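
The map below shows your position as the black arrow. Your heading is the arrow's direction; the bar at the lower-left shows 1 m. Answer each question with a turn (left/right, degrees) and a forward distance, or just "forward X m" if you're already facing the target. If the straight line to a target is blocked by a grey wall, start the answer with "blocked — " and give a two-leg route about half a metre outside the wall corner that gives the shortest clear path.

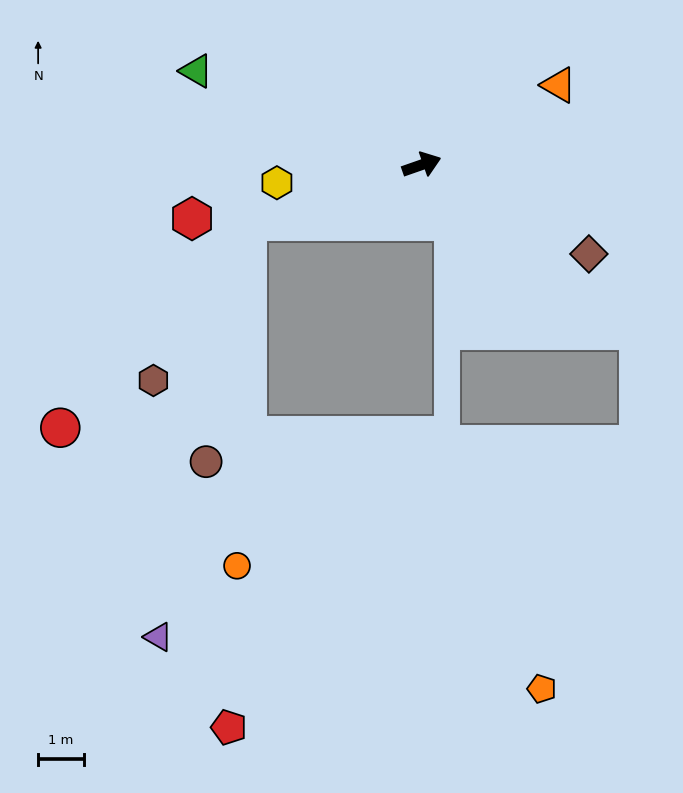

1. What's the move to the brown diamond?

turn right 47°, forward 4.1 m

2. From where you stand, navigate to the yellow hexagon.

turn left 168°, forward 3.2 m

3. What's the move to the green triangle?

turn left 138°, forward 5.3 m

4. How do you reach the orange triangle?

turn left 11°, forward 3.4 m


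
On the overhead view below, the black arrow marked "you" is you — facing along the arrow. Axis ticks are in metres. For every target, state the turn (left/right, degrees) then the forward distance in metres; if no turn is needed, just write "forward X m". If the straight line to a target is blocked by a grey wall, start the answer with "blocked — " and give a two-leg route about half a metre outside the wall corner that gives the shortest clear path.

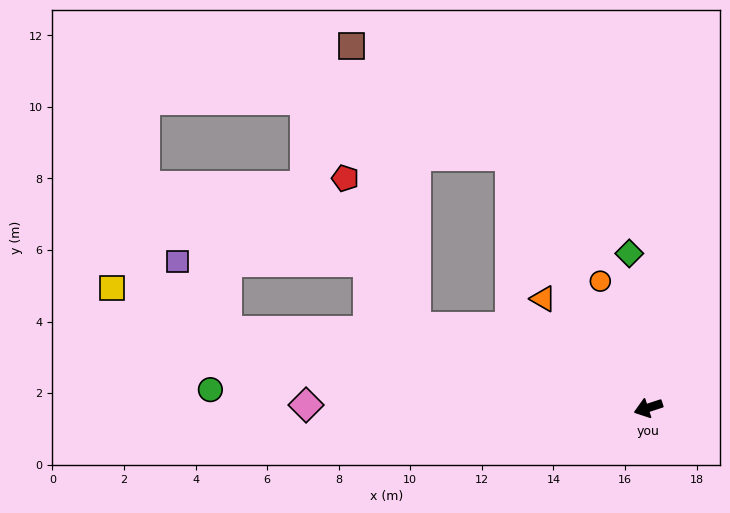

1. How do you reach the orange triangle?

turn right 64°, forward 4.2 m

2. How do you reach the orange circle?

turn right 87°, forward 3.8 m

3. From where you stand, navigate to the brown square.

blocked — turn right 79°, forward 8.0 m, then turn left 26°, forward 5.4 m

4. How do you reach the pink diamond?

turn right 19°, forward 9.6 m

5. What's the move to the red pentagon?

blocked — turn right 37°, forward 6.9 m, then turn right 46°, forward 4.6 m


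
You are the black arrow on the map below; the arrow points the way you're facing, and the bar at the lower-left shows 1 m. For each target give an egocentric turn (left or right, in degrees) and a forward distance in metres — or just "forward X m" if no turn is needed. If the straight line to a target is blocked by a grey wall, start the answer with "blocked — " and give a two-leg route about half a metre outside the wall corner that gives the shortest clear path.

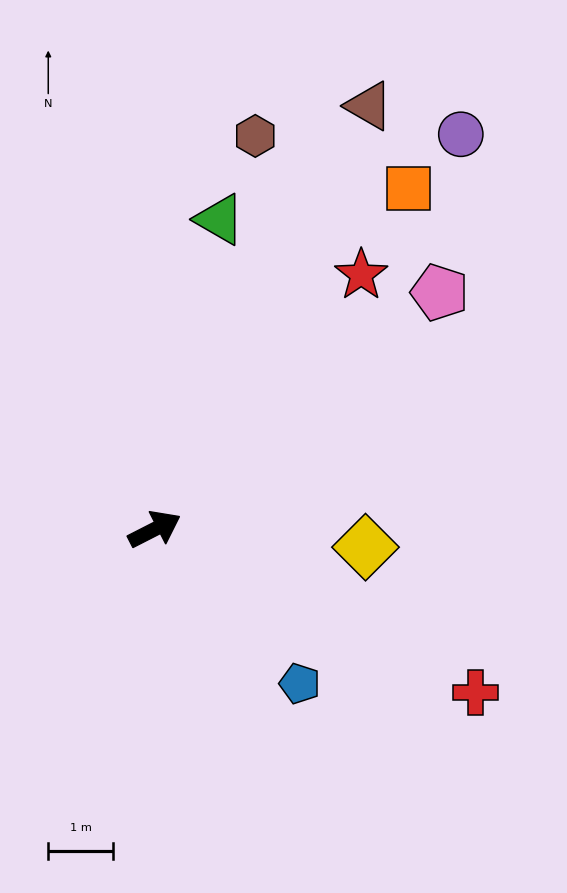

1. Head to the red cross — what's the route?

turn right 54°, forward 5.5 m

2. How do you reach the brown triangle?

turn left 36°, forward 7.3 m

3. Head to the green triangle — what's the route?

turn left 51°, forward 4.9 m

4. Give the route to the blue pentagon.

turn right 74°, forward 3.2 m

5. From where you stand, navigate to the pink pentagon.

turn left 13°, forward 5.7 m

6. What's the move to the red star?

turn left 24°, forward 5.0 m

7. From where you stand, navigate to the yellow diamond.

turn right 32°, forward 3.2 m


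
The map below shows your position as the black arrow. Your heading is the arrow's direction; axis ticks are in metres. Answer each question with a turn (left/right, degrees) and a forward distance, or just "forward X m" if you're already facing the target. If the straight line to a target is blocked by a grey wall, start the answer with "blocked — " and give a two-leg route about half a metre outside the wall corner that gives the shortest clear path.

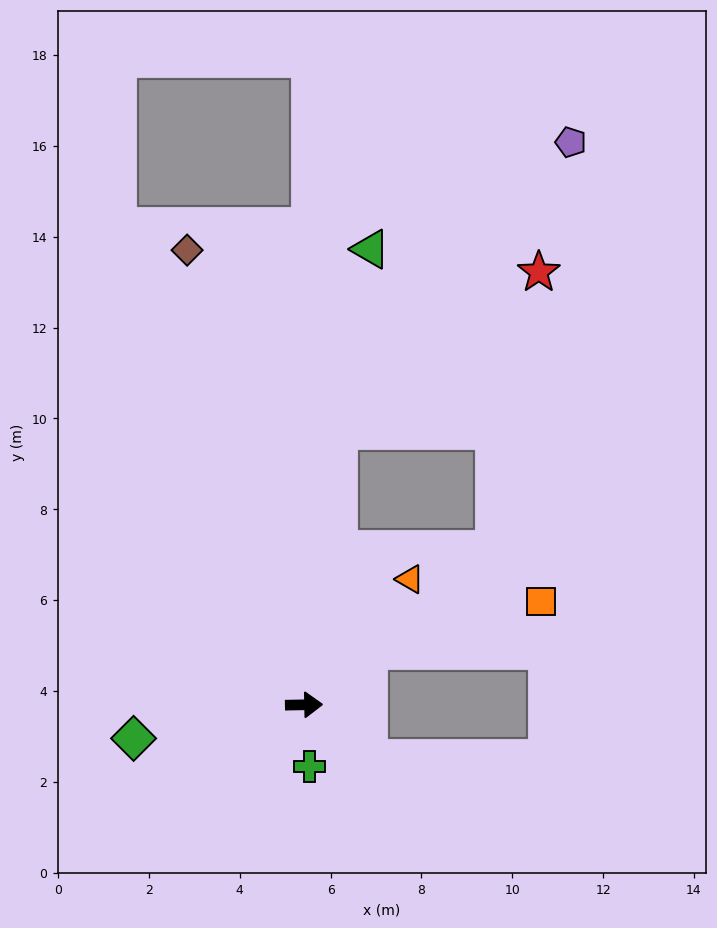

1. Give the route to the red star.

blocked — turn left 38°, forward 5.4 m, then turn left 42°, forward 6.2 m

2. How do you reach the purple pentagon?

blocked — turn left 82°, forward 6.1 m, then turn right 32°, forward 8.2 m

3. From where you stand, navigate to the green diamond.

turn right 170°, forward 3.8 m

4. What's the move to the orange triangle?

turn left 49°, forward 3.6 m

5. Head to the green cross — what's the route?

turn right 86°, forward 1.4 m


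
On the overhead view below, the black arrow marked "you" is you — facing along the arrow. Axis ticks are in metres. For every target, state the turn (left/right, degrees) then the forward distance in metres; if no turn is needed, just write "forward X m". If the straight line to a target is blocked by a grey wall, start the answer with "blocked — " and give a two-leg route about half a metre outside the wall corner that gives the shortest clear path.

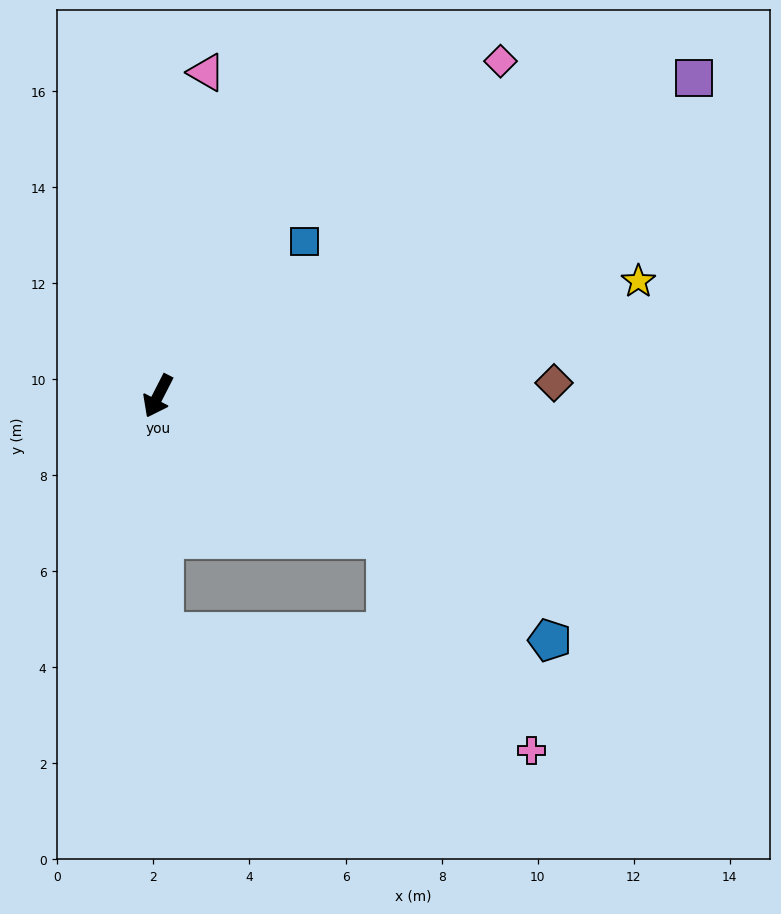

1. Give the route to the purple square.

turn left 148°, forward 13.0 m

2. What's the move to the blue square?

turn left 164°, forward 4.4 m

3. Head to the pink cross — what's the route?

blocked — turn left 85°, forward 5.6 m, then turn right 24°, forward 5.4 m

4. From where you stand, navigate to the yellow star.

turn left 131°, forward 10.3 m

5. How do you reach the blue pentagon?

turn left 85°, forward 9.6 m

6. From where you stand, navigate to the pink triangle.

turn right 161°, forward 6.8 m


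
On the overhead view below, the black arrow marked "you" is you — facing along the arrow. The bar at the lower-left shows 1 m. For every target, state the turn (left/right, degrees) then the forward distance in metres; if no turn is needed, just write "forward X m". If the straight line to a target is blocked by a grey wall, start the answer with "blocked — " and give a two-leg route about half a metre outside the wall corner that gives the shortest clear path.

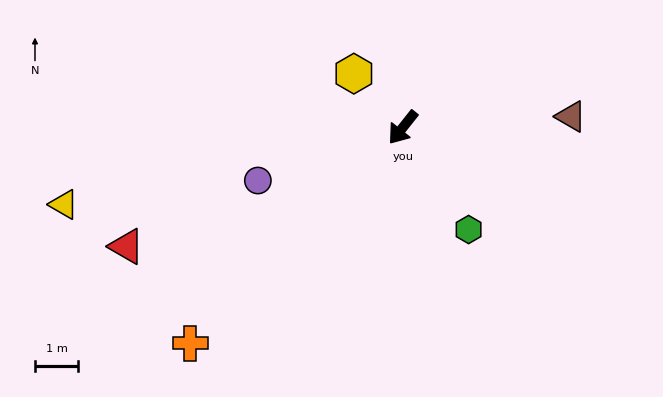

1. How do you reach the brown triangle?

turn left 132°, forward 3.9 m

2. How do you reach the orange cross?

turn right 6°, forward 7.0 m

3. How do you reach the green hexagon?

turn left 71°, forward 2.8 m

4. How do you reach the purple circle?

turn right 31°, forward 3.6 m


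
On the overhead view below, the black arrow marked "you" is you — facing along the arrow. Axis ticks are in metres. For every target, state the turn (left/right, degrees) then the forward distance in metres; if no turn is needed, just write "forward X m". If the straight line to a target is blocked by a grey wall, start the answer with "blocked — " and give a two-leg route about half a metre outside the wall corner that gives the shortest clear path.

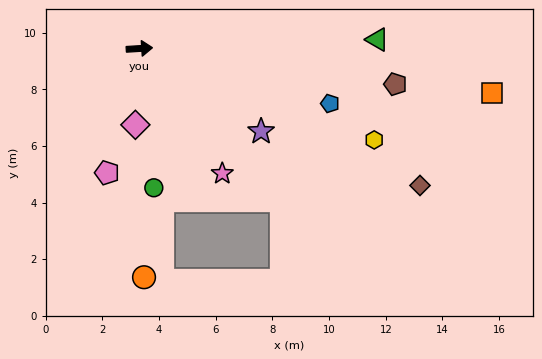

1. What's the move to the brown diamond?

turn right 30°, forward 11.0 m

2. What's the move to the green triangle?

forward 8.4 m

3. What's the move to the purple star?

turn right 38°, forward 5.2 m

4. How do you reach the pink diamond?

turn right 97°, forward 2.7 m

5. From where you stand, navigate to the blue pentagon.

turn right 20°, forward 7.0 m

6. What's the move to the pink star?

turn right 60°, forward 5.3 m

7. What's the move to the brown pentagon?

turn right 11°, forward 9.1 m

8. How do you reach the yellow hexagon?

turn right 25°, forward 8.9 m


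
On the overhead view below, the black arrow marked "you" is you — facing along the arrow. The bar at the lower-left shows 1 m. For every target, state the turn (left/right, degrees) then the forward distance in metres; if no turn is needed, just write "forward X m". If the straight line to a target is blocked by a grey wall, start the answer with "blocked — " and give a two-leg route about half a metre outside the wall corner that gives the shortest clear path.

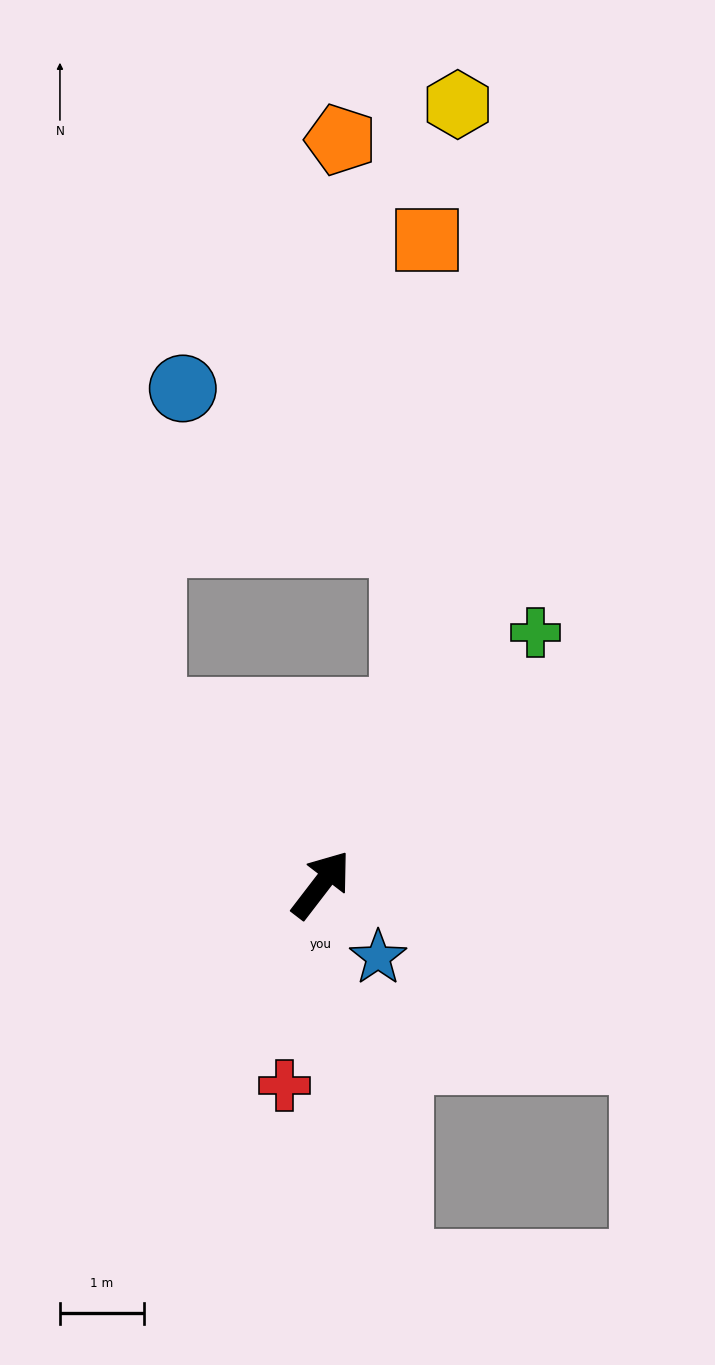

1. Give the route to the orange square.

blocked — turn left 11°, forward 2.3 m, then turn left 24°, forward 5.7 m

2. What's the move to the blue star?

turn right 104°, forward 1.1 m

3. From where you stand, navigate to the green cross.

turn right 3°, forward 3.9 m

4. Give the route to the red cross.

turn right 153°, forward 2.4 m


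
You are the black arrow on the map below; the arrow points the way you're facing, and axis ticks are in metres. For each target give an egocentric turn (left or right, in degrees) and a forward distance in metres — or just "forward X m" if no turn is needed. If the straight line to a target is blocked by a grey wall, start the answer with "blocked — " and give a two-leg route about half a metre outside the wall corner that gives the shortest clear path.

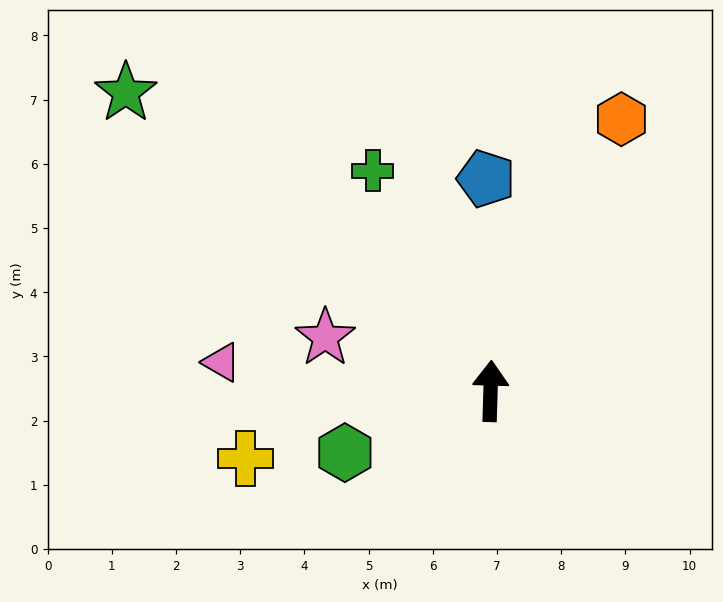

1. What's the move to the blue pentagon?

turn left 3°, forward 3.3 m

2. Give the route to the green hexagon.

turn left 115°, forward 2.5 m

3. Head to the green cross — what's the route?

turn left 30°, forward 3.9 m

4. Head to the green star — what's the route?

turn left 52°, forward 7.3 m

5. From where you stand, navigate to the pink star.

turn left 74°, forward 2.7 m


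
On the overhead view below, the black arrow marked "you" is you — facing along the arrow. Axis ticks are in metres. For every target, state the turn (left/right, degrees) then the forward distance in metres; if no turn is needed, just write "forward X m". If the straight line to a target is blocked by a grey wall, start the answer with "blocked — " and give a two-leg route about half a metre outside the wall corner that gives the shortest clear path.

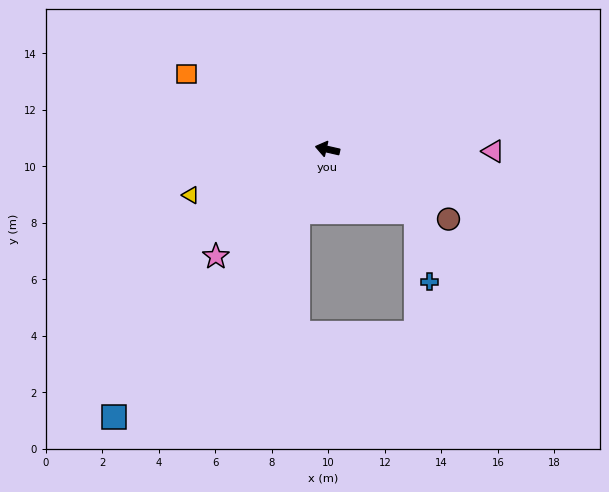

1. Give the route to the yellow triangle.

turn left 31°, forward 5.1 m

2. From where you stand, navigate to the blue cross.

blocked — turn left 157°, forward 3.9 m, then turn right 43°, forward 2.5 m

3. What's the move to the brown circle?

turn left 163°, forward 4.9 m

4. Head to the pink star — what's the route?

turn left 57°, forward 5.5 m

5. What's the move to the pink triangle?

turn right 168°, forward 5.9 m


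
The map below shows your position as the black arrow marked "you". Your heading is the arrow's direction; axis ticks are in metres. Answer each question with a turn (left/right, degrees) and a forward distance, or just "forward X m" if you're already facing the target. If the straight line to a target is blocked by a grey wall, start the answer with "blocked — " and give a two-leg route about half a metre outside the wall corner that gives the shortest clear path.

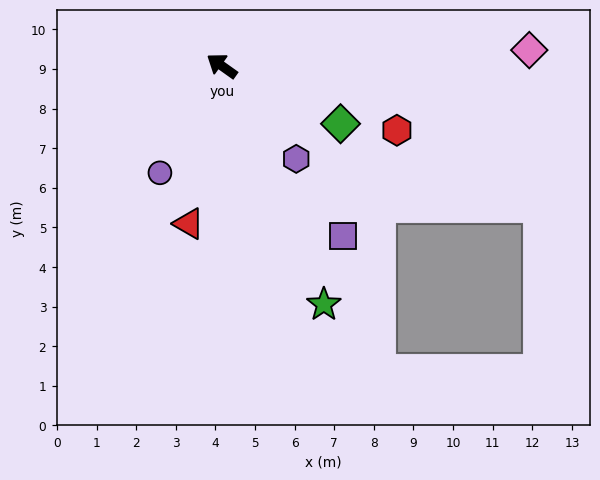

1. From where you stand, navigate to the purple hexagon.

turn left 164°, forward 3.0 m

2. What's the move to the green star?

turn left 149°, forward 6.5 m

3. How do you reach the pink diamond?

turn right 142°, forward 7.8 m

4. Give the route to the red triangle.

turn left 114°, forward 4.1 m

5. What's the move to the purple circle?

turn left 95°, forward 3.1 m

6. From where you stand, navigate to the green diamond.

turn right 171°, forward 3.3 m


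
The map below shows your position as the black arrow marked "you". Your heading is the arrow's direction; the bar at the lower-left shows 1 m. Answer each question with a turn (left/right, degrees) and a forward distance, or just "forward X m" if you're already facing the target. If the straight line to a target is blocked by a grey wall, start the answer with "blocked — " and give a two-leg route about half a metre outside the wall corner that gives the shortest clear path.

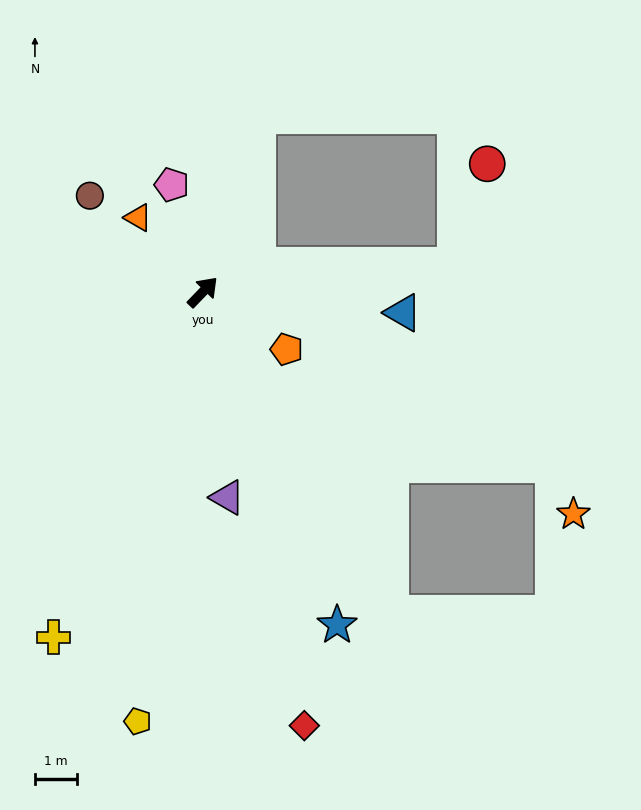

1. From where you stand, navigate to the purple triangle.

turn right 129°, forward 4.9 m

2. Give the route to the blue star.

turn right 114°, forward 8.6 m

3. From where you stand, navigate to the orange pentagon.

turn right 80°, forward 2.4 m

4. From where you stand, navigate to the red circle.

blocked — turn right 40°, forward 6.0 m, then turn left 66°, forward 2.5 m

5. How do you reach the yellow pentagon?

turn right 145°, forward 10.4 m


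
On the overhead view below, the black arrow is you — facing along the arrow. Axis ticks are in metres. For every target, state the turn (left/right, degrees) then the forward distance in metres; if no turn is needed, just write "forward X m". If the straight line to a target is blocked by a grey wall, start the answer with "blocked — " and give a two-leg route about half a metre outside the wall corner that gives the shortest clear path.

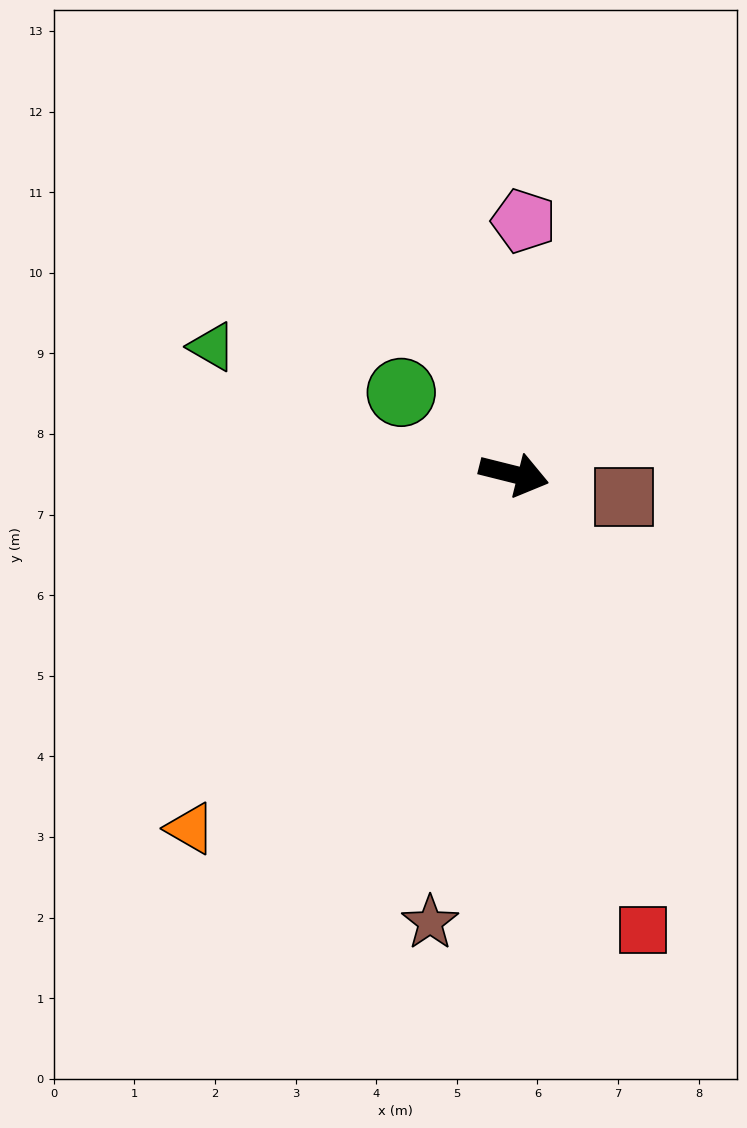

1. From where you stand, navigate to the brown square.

turn left 3°, forward 1.4 m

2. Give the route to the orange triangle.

turn right 118°, forward 6.0 m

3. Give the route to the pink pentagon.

turn left 102°, forward 3.1 m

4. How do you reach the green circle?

turn left 158°, forward 1.7 m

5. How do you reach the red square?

turn right 60°, forward 5.9 m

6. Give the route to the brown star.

turn right 87°, forward 5.7 m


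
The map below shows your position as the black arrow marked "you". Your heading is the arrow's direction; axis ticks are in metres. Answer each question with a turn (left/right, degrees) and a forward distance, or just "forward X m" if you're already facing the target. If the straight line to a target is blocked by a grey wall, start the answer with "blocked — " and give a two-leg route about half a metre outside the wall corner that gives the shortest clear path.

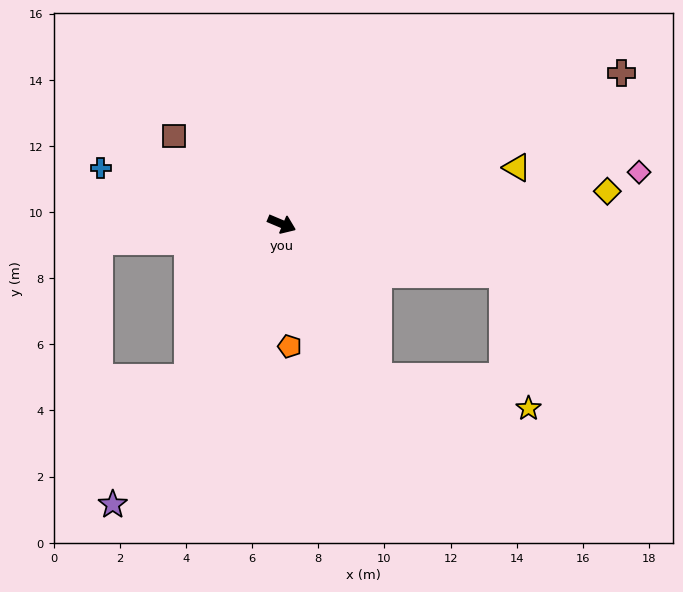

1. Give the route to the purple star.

turn right 98°, forward 9.9 m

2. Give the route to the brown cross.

turn left 47°, forward 11.2 m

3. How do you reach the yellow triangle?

turn left 36°, forward 7.3 m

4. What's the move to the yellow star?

blocked — turn right 35°, forward 5.5 m, then turn left 46°, forward 4.6 m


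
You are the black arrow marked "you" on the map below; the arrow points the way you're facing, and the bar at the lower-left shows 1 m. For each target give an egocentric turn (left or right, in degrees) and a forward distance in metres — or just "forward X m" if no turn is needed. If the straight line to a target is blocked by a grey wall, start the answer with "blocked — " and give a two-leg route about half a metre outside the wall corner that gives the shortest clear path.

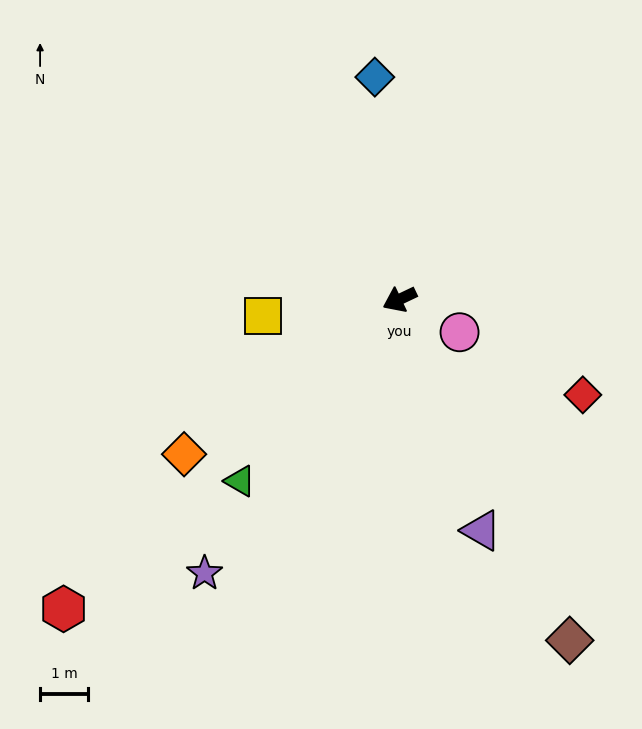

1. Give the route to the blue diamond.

turn right 109°, forward 4.6 m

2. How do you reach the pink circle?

turn left 126°, forward 1.4 m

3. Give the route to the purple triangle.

turn left 84°, forward 5.1 m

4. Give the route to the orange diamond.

turn left 10°, forward 5.5 m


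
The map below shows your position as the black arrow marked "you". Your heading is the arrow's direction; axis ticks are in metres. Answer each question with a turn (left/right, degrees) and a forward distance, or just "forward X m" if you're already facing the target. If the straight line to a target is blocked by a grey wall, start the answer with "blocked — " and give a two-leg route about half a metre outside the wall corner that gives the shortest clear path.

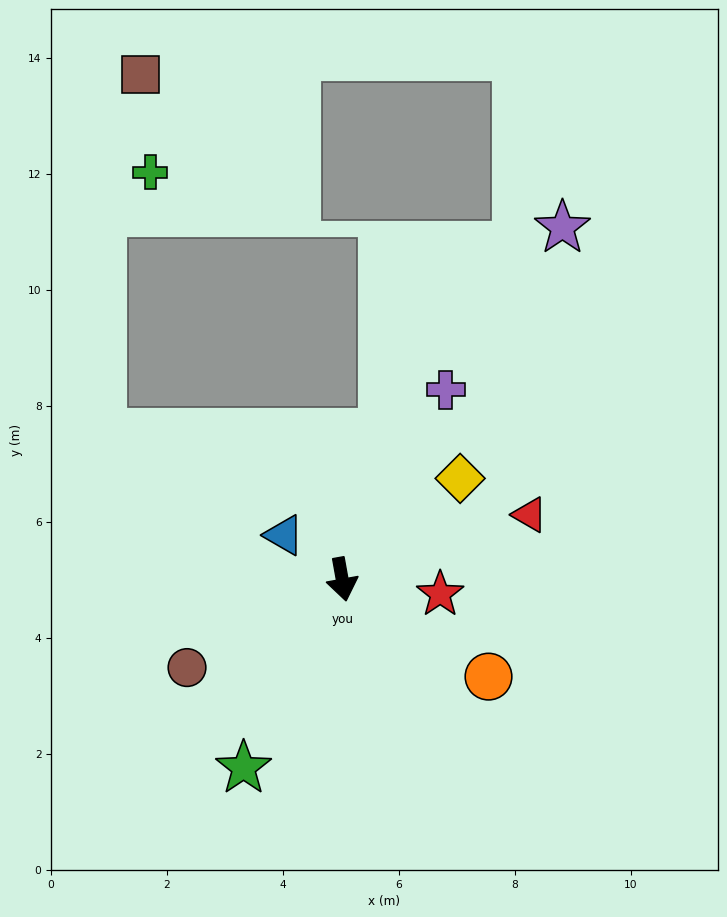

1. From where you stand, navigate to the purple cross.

turn left 141°, forward 3.7 m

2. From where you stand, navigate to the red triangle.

turn left 99°, forward 3.4 m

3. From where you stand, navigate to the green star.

turn right 38°, forward 3.7 m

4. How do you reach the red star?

turn left 71°, forward 1.7 m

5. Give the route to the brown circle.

turn right 71°, forward 3.1 m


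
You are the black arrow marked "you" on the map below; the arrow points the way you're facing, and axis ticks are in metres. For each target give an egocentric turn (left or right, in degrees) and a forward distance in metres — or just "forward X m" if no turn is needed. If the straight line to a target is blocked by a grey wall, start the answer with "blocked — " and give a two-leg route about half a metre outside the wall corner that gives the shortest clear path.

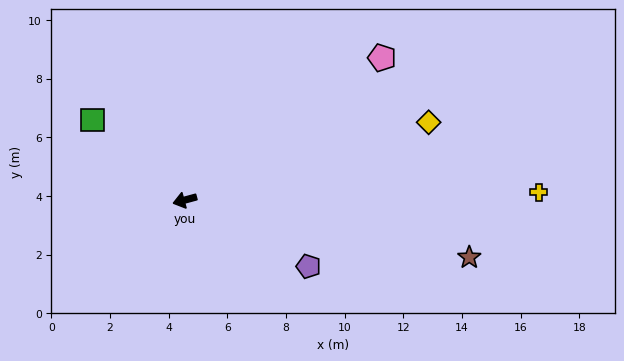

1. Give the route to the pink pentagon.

turn right 159°, forward 8.3 m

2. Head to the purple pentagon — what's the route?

turn left 137°, forward 4.8 m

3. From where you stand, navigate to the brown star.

turn left 153°, forward 9.9 m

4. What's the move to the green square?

turn right 56°, forward 4.2 m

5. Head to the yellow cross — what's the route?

turn left 166°, forward 12.1 m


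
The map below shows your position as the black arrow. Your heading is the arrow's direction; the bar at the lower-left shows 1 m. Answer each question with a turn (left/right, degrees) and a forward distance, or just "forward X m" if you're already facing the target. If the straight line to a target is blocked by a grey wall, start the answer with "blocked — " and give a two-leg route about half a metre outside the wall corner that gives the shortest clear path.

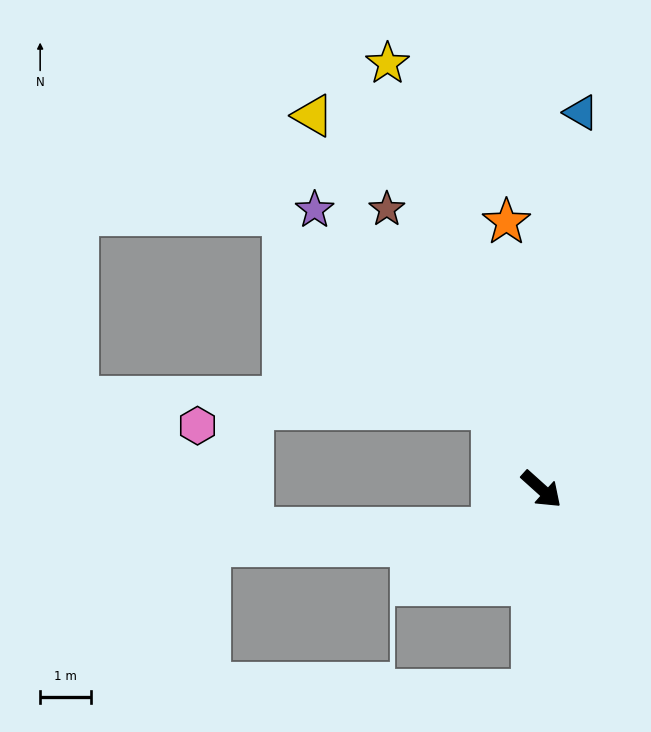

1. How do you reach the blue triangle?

turn left 126°, forward 7.4 m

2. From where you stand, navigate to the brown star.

turn left 161°, forward 6.3 m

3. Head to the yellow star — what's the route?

turn left 152°, forward 8.9 m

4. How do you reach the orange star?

turn left 139°, forward 5.3 m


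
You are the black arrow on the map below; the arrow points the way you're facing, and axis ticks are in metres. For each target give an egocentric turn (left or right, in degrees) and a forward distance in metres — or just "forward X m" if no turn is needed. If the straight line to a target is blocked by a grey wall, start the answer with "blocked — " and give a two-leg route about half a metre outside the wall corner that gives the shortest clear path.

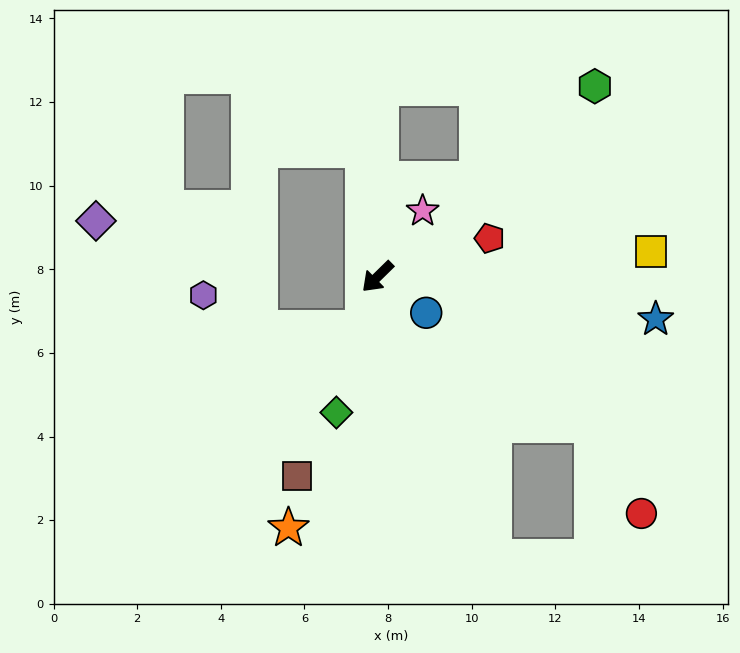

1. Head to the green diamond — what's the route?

turn left 29°, forward 3.4 m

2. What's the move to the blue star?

turn left 127°, forward 6.7 m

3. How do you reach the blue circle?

turn left 99°, forward 1.4 m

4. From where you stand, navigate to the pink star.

turn right 169°, forward 1.9 m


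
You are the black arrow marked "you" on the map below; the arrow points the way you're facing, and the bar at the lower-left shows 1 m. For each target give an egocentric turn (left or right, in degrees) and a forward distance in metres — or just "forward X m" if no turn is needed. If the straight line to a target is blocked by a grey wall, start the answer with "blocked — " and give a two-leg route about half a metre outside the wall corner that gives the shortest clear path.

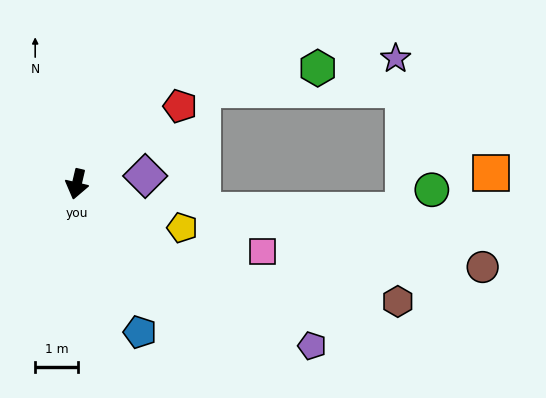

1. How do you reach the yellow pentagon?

turn left 81°, forward 2.7 m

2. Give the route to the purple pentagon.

turn left 69°, forward 6.7 m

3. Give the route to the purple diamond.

turn left 110°, forward 1.6 m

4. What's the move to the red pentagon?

turn left 140°, forward 3.1 m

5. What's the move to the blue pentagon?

turn left 36°, forward 3.8 m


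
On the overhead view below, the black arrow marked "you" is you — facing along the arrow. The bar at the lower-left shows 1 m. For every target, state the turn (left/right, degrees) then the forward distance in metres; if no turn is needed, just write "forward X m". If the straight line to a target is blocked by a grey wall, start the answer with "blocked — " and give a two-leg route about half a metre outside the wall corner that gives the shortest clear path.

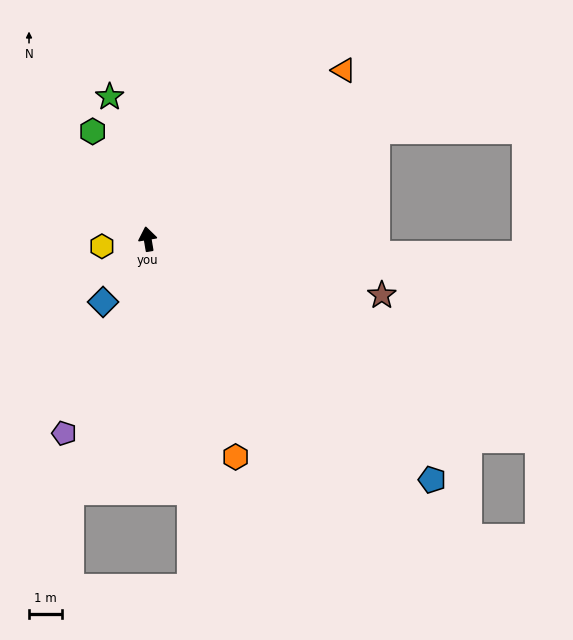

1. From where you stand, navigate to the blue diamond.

turn left 135°, forward 2.4 m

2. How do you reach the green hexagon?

turn left 18°, forward 3.7 m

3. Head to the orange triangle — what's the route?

turn right 59°, forward 7.9 m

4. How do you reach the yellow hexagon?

turn left 90°, forward 1.4 m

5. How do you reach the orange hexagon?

turn right 168°, forward 7.2 m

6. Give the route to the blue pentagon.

turn right 140°, forward 11.4 m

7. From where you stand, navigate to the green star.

turn left 5°, forward 4.5 m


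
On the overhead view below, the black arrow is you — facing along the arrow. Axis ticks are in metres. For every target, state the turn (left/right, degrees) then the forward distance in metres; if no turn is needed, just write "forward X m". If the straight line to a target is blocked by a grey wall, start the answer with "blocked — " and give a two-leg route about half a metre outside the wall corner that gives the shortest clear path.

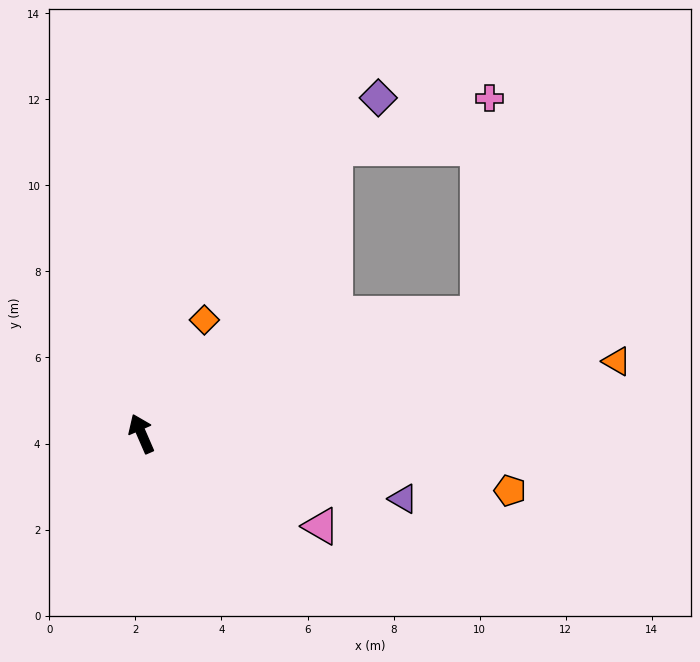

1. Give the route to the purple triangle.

turn right 127°, forward 6.3 m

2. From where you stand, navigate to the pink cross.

blocked — turn right 94°, forward 8.3 m, then turn left 68°, forward 5.0 m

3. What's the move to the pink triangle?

turn right 141°, forward 4.7 m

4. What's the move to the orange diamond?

turn right 52°, forward 3.0 m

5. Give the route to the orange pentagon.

turn right 122°, forward 8.7 m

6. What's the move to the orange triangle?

turn right 105°, forward 11.2 m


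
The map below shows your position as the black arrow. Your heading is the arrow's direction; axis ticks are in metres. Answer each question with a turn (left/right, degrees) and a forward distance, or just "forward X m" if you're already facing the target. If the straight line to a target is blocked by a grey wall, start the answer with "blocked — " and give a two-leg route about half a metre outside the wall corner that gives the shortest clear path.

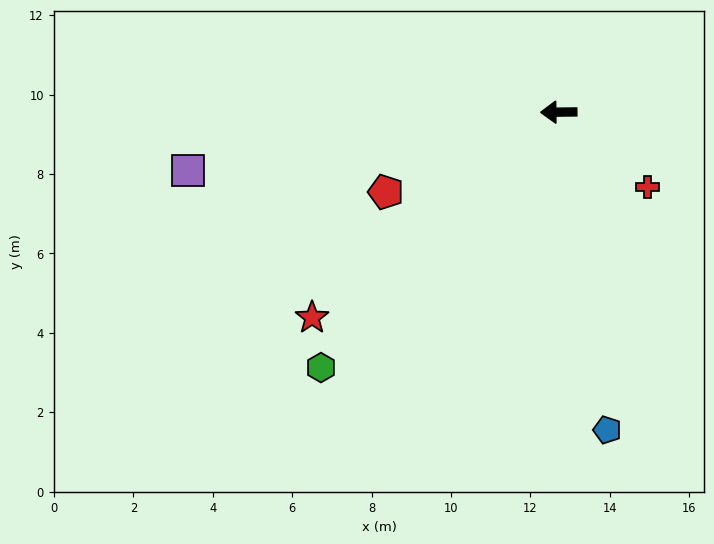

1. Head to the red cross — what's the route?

turn left 139°, forward 2.9 m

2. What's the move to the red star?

turn left 39°, forward 8.1 m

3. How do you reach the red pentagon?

turn left 24°, forward 4.8 m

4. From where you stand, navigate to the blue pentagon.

turn left 98°, forward 8.1 m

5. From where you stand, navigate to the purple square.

turn left 8°, forward 9.5 m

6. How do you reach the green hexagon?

turn left 46°, forward 8.8 m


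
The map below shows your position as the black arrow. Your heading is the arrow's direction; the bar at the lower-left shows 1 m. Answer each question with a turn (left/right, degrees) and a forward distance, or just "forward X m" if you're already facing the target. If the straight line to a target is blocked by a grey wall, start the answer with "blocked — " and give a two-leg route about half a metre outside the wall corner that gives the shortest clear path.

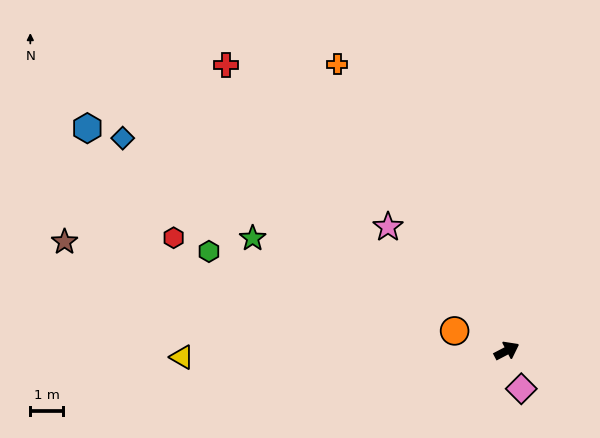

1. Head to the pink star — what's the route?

turn left 106°, forward 5.2 m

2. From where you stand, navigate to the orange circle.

turn left 132°, forward 1.7 m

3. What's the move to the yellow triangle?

turn left 154°, forward 9.9 m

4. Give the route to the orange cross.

turn left 93°, forward 10.2 m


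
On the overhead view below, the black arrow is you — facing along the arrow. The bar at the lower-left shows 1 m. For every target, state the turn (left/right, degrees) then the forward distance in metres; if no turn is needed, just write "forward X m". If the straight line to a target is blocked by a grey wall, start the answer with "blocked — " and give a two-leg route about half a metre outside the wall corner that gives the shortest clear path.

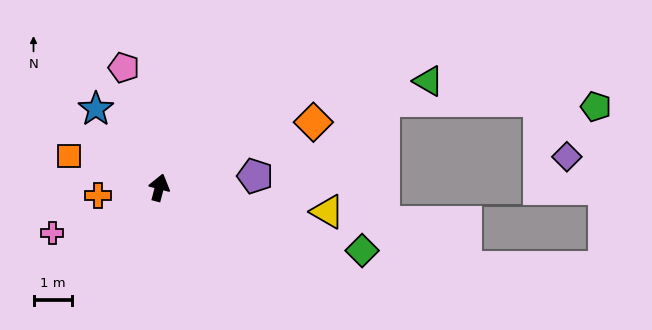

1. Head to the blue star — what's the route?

turn left 54°, forward 2.6 m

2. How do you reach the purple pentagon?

turn right 69°, forward 2.5 m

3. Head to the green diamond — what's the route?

turn right 93°, forward 5.6 m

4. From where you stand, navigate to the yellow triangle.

turn right 84°, forward 4.4 m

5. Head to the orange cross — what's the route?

turn left 112°, forward 1.6 m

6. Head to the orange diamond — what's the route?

turn right 52°, forward 4.4 m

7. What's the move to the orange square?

turn left 85°, forward 2.5 m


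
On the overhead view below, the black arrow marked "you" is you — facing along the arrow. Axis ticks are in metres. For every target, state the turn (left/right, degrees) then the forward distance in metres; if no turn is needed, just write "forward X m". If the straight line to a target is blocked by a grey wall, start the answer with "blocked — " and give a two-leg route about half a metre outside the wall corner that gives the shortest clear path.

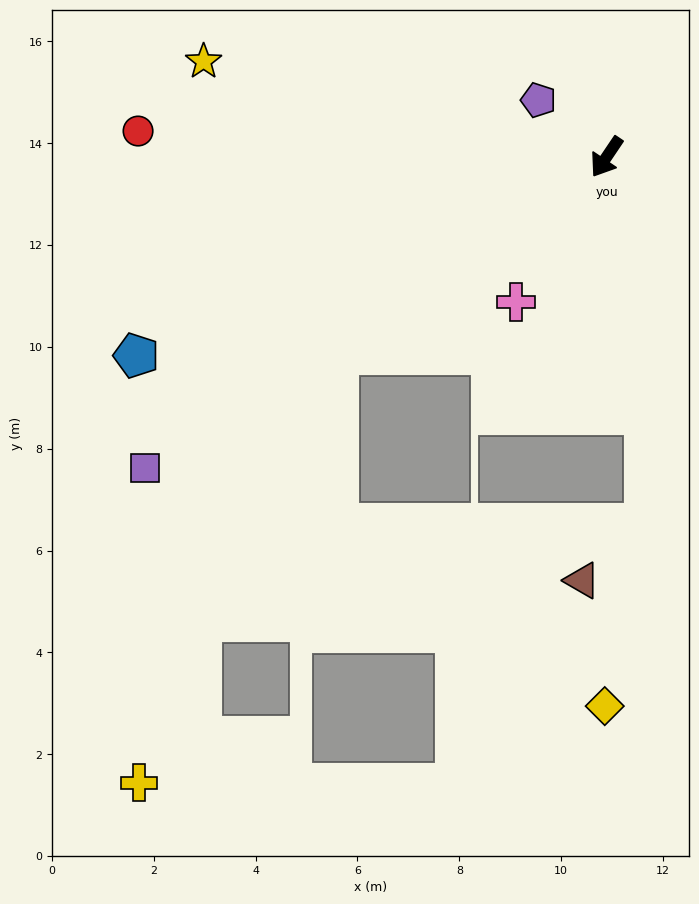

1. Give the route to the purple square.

turn right 22°, forward 10.9 m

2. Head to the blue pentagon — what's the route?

turn right 33°, forward 10.0 m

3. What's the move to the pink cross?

forward 3.4 m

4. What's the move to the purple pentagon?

turn right 96°, forward 1.7 m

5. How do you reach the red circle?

turn right 59°, forward 9.2 m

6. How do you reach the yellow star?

turn right 69°, forward 8.1 m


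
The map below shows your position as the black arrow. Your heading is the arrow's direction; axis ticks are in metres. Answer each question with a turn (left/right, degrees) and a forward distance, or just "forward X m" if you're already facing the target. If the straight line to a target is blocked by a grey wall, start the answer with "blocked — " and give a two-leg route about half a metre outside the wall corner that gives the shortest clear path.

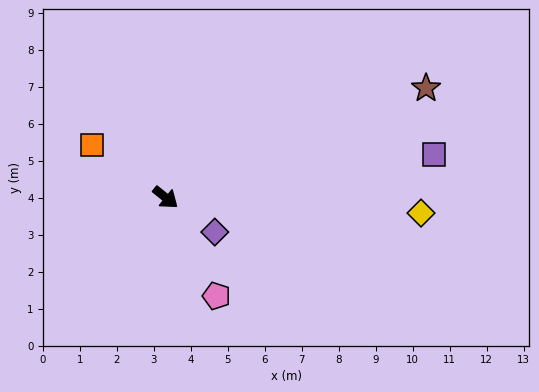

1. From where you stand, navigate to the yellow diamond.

turn left 35°, forward 6.9 m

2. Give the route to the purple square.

turn left 48°, forward 7.4 m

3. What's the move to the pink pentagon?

turn right 24°, forward 3.0 m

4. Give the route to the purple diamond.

turn left 4°, forward 1.6 m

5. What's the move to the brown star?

turn left 61°, forward 7.6 m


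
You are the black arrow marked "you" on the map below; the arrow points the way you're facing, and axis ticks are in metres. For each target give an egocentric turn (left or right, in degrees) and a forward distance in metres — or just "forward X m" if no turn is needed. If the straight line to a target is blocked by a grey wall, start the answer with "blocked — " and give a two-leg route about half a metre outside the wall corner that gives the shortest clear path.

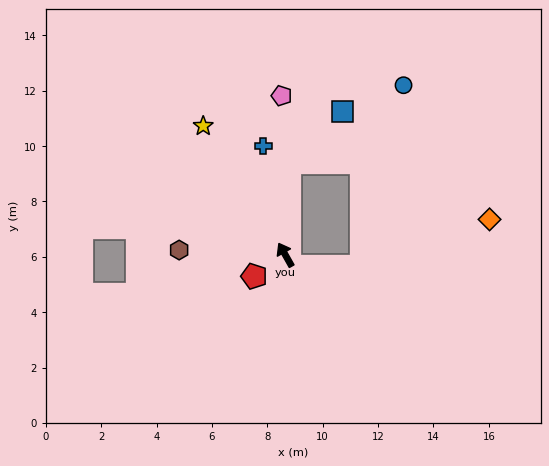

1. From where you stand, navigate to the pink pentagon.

turn right 28°, forward 5.7 m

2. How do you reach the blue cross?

turn right 18°, forward 4.0 m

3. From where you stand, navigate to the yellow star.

turn left 3°, forward 5.5 m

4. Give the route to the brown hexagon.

turn left 58°, forward 3.8 m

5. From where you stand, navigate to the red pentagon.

turn left 95°, forward 1.4 m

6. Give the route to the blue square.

blocked — turn right 32°, forward 3.3 m, then turn right 43°, forward 2.7 m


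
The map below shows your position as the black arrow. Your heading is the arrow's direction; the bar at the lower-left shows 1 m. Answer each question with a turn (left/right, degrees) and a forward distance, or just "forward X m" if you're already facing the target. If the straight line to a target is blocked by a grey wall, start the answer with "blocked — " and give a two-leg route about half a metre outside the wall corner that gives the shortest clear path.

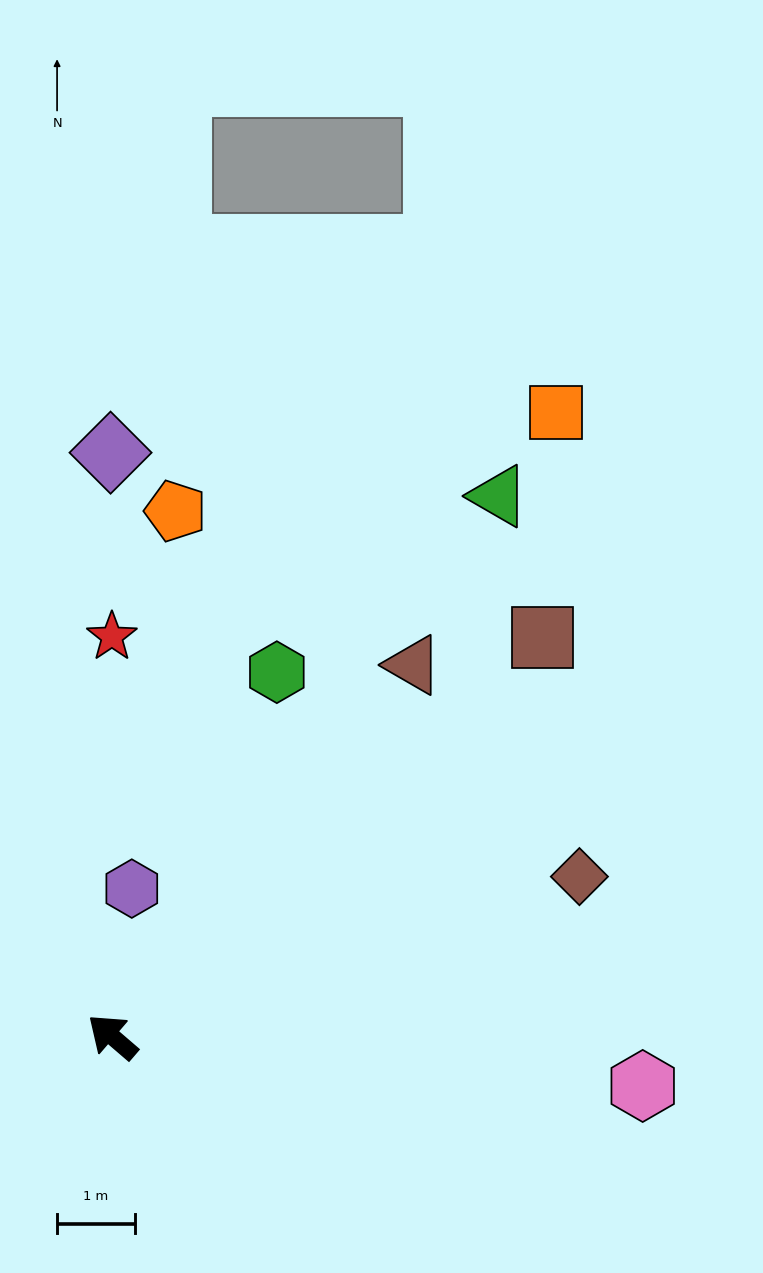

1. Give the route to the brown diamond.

turn right 120°, forward 6.3 m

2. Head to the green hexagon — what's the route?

turn right 74°, forward 5.1 m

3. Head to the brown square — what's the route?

turn right 96°, forward 7.5 m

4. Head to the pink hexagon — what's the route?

turn right 145°, forward 6.8 m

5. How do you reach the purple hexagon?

turn right 57°, forward 1.9 m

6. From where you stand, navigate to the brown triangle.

turn right 88°, forward 6.1 m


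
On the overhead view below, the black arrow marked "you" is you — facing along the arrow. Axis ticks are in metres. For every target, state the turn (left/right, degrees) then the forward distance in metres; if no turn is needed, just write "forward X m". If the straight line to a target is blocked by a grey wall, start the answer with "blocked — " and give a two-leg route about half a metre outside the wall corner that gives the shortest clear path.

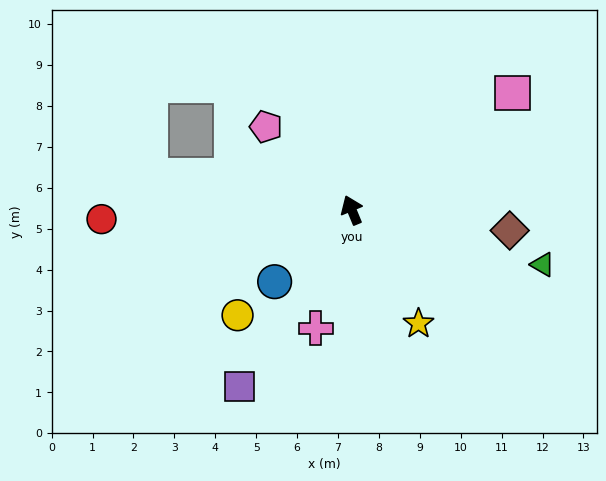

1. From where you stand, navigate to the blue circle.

turn left 110°, forward 2.6 m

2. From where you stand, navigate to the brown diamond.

turn right 120°, forward 3.9 m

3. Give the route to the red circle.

turn left 70°, forward 6.1 m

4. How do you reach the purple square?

turn left 125°, forward 5.1 m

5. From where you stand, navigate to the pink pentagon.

turn left 23°, forward 2.9 m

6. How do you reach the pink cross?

turn left 141°, forward 3.0 m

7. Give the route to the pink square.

turn right 77°, forward 4.9 m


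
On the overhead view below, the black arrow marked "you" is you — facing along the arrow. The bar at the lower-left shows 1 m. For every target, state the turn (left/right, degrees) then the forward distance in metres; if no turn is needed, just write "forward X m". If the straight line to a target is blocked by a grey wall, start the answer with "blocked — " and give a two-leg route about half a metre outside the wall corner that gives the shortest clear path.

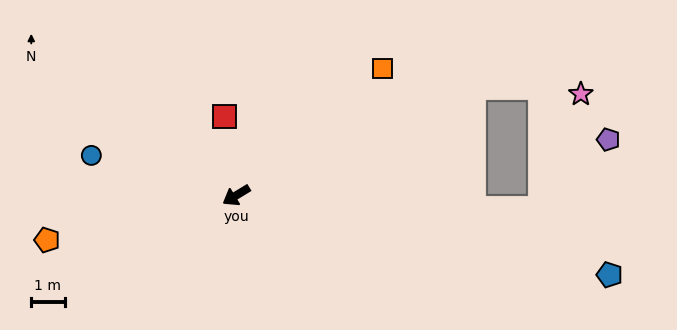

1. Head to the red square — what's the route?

turn right 113°, forward 2.4 m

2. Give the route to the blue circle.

turn right 47°, forward 4.5 m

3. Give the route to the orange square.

turn right 170°, forward 5.8 m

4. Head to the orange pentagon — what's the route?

turn right 18°, forward 5.8 m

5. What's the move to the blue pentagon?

turn left 137°, forward 11.4 m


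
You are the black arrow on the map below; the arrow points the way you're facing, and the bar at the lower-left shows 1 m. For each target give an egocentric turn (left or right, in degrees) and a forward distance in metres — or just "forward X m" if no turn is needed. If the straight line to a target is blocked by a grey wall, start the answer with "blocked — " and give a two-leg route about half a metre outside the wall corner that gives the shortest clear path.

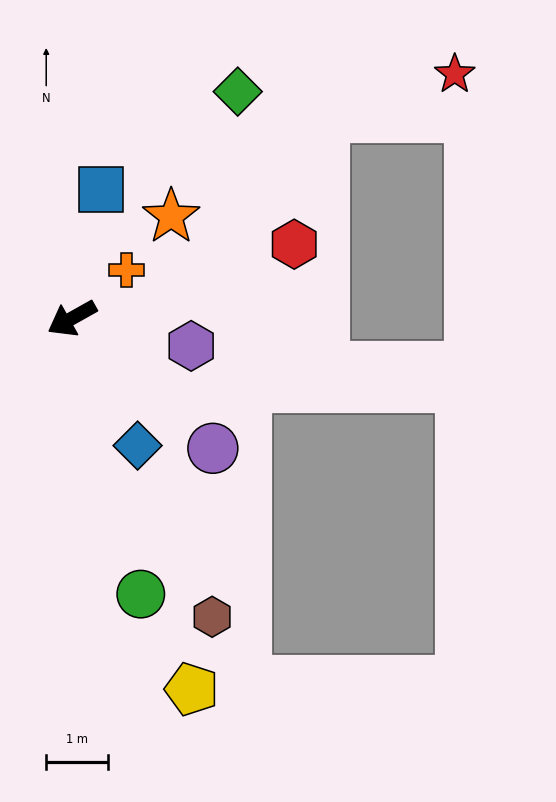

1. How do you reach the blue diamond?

turn left 88°, forward 2.3 m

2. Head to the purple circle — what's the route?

turn left 108°, forward 3.1 m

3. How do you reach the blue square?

turn right 132°, forward 2.1 m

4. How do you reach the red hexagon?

turn left 169°, forward 3.8 m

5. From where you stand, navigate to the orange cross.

turn right 168°, forward 1.2 m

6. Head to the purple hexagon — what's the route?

turn left 138°, forward 2.0 m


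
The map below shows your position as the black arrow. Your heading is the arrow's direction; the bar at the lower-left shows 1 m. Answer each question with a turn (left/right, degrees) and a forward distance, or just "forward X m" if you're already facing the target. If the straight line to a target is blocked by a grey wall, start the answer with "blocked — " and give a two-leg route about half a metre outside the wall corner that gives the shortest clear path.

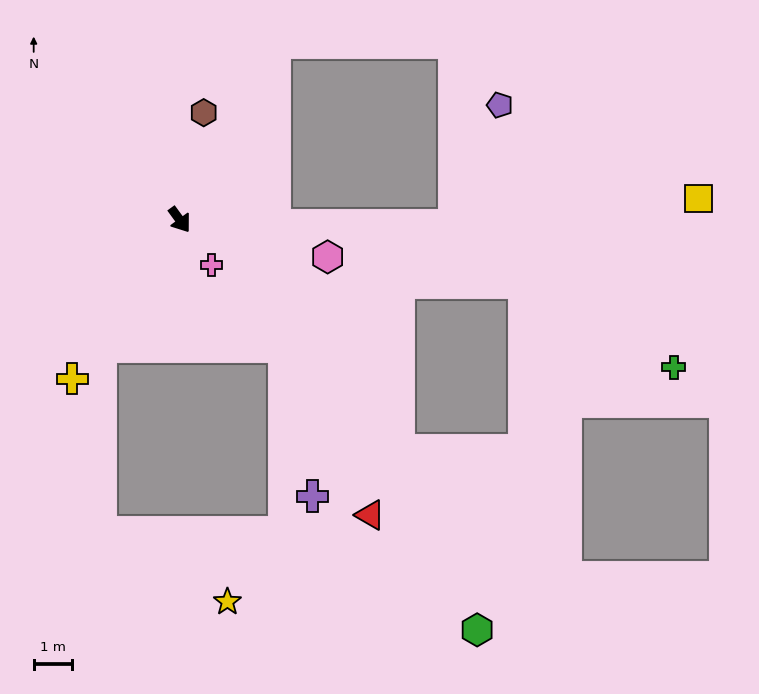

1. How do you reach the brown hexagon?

turn left 131°, forward 2.9 m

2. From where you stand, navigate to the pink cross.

forward 1.4 m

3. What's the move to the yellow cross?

turn right 70°, forward 5.0 m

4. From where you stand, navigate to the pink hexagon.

turn left 40°, forward 4.0 m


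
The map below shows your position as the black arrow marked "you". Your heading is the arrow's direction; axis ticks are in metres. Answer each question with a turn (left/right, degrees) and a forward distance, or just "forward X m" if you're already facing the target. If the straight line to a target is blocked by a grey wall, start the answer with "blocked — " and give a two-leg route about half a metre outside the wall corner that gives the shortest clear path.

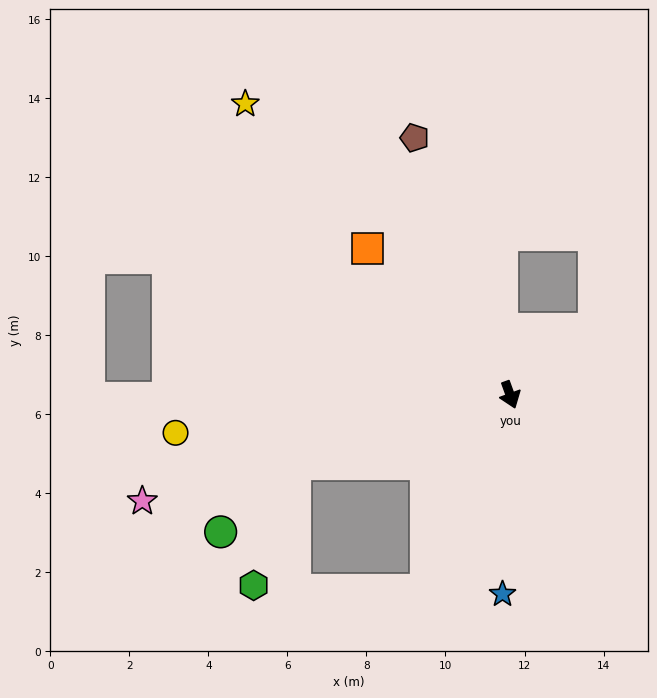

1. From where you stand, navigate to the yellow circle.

turn right 103°, forward 8.5 m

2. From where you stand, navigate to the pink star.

turn right 94°, forward 9.7 m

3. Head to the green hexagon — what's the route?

blocked — turn right 92°, forward 5.7 m, then turn left 54°, forward 3.3 m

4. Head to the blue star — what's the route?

turn right 22°, forward 5.0 m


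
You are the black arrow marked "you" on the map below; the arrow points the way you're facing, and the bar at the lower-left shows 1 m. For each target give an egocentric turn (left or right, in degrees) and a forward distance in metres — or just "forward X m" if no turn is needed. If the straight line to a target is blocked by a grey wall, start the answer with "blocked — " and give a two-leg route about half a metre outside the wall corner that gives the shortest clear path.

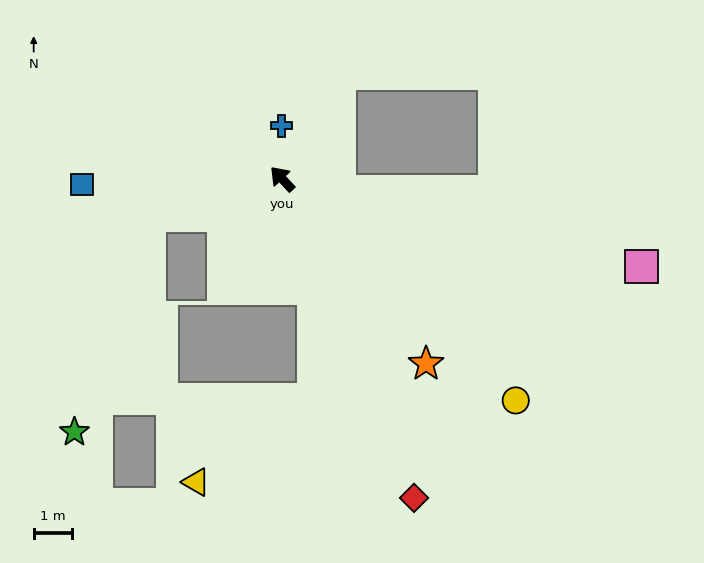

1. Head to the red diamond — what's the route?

turn left 159°, forward 9.0 m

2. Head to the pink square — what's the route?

turn right 147°, forward 9.6 m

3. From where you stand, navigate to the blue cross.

turn right 42°, forward 1.4 m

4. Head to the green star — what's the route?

blocked — turn left 63°, forward 3.6 m, then turn left 55°, forward 5.9 m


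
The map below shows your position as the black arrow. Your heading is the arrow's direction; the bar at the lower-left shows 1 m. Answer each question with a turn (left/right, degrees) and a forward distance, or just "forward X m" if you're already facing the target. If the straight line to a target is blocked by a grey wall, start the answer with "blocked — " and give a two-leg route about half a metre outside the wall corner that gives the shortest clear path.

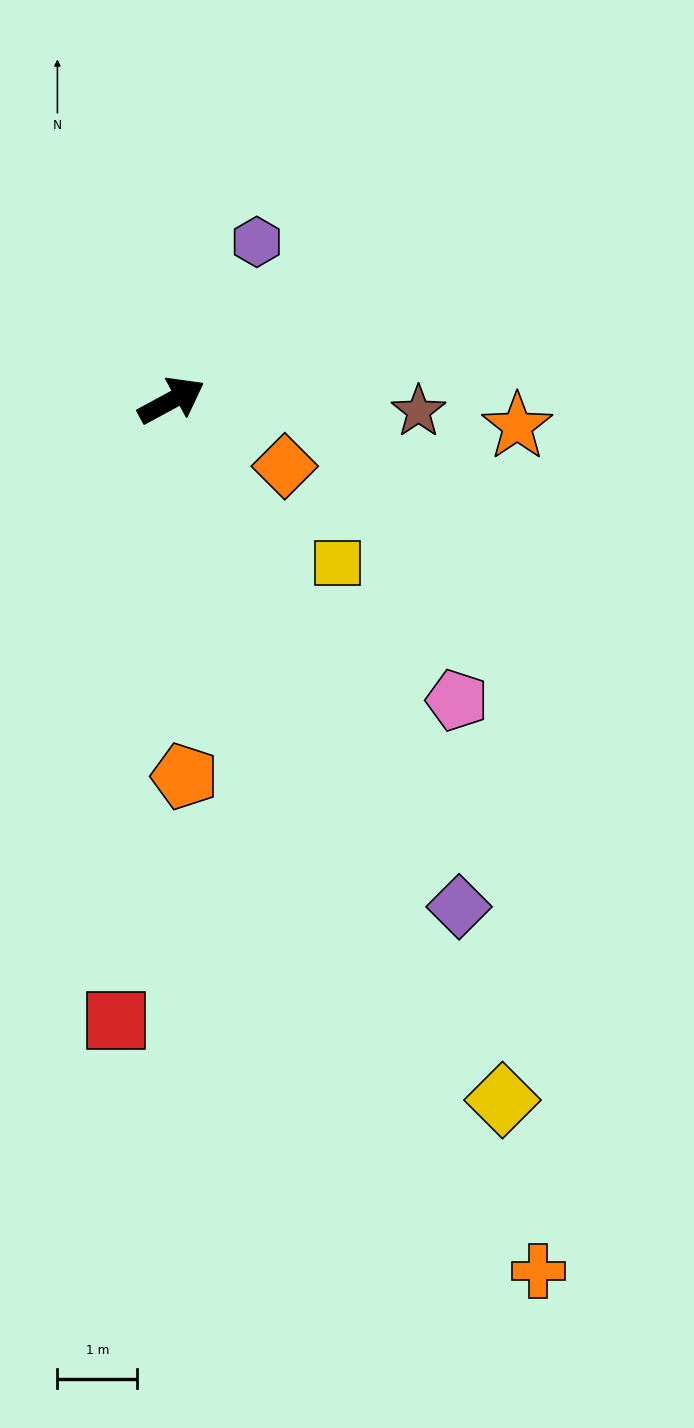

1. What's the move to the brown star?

turn right 31°, forward 3.1 m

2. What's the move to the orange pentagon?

turn right 116°, forward 4.7 m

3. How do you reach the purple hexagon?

turn left 33°, forward 2.3 m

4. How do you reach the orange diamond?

turn right 59°, forward 1.6 m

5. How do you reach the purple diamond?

turn right 89°, forward 7.3 m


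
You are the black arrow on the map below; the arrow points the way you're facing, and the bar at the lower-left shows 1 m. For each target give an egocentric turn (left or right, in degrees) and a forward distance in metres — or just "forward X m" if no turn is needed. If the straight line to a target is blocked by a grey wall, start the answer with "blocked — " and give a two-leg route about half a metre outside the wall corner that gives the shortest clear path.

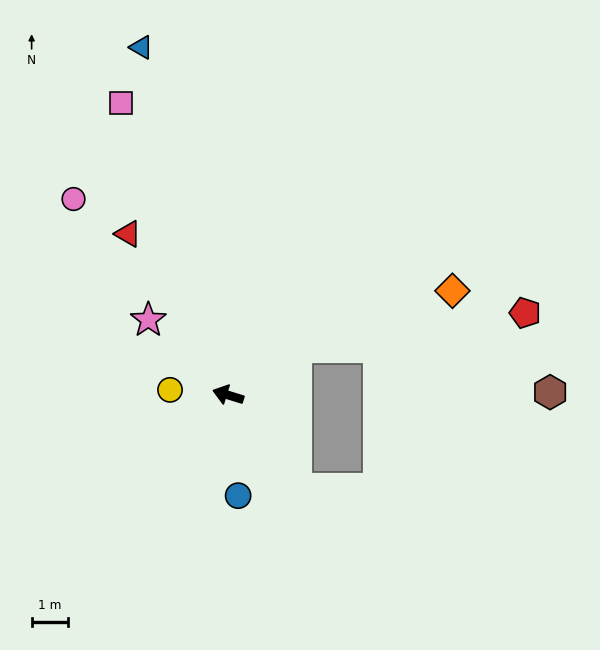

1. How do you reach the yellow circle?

turn left 12°, forward 1.6 m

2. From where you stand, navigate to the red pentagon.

blocked — turn right 128°, forward 2.3 m, then turn right 26°, forward 6.3 m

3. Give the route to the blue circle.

turn left 113°, forward 2.8 m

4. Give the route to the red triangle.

turn right 41°, forward 5.2 m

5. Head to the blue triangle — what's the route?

turn right 59°, forward 9.8 m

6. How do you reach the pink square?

turn right 53°, forward 8.5 m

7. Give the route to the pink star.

turn right 26°, forward 3.0 m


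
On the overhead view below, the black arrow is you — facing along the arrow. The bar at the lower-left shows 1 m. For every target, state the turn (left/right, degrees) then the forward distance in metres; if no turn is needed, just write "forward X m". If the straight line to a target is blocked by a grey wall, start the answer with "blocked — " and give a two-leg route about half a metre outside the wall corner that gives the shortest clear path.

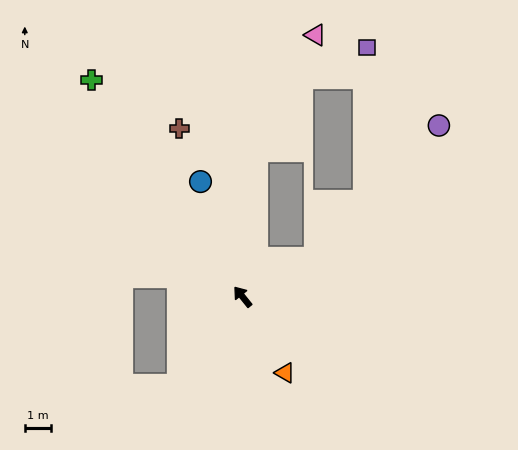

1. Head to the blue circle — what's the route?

turn right 19°, forward 4.7 m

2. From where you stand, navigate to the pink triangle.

blocked — turn right 45°, forward 5.6 m, then turn right 20°, forward 5.0 m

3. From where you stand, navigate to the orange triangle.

turn left 170°, forward 3.3 m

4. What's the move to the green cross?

turn right 4°, forward 10.1 m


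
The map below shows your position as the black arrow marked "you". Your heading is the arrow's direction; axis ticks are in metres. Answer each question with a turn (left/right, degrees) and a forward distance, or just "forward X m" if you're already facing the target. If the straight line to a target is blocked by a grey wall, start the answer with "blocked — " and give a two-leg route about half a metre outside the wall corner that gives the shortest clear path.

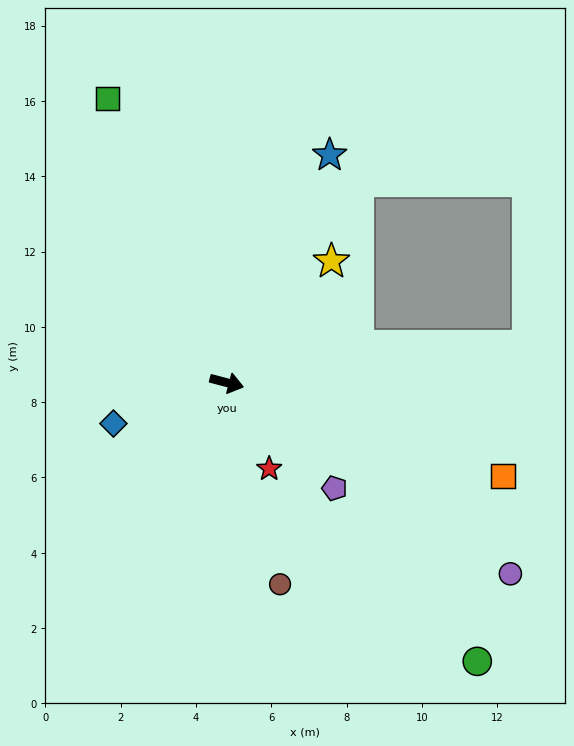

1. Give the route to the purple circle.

turn right 19°, forward 9.1 m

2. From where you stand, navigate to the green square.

turn left 127°, forward 8.2 m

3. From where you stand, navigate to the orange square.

turn right 4°, forward 7.8 m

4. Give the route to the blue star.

turn left 80°, forward 6.6 m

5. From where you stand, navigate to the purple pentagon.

turn right 30°, forward 4.0 m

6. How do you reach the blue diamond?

turn right 145°, forward 3.2 m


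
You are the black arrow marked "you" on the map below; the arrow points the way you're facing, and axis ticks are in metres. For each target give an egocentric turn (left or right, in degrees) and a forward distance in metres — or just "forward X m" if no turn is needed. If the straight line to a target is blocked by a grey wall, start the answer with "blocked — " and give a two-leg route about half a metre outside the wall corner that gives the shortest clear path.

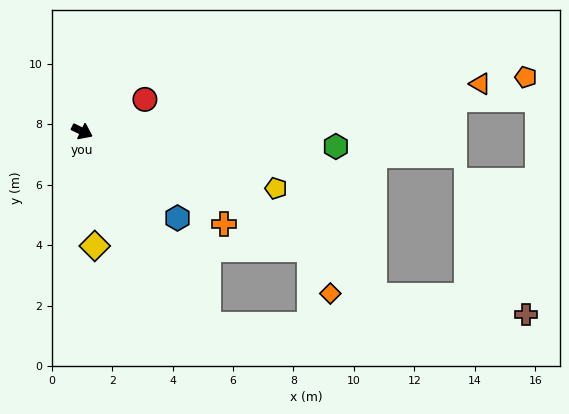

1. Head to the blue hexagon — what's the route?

turn right 16°, forward 4.3 m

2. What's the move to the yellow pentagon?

turn left 9°, forward 6.7 m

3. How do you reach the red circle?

turn left 53°, forward 2.3 m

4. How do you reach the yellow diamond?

turn right 58°, forward 3.8 m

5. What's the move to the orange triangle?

turn left 33°, forward 13.3 m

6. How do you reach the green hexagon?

turn left 22°, forward 8.4 m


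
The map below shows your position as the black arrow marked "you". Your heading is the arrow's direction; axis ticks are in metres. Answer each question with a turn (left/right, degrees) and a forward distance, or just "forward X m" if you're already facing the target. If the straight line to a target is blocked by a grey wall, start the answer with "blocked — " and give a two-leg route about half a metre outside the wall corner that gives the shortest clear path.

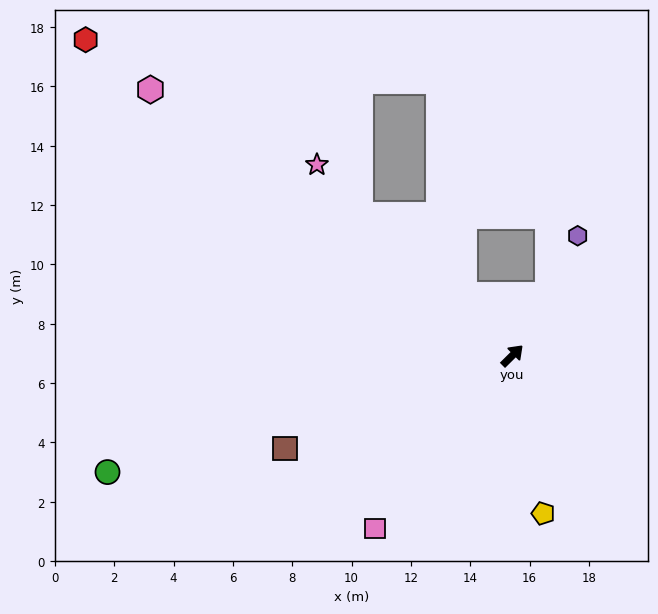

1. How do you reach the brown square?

turn left 157°, forward 8.3 m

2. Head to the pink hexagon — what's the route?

turn left 99°, forward 15.1 m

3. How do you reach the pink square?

turn right 173°, forward 7.4 m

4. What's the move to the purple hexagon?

turn left 17°, forward 4.6 m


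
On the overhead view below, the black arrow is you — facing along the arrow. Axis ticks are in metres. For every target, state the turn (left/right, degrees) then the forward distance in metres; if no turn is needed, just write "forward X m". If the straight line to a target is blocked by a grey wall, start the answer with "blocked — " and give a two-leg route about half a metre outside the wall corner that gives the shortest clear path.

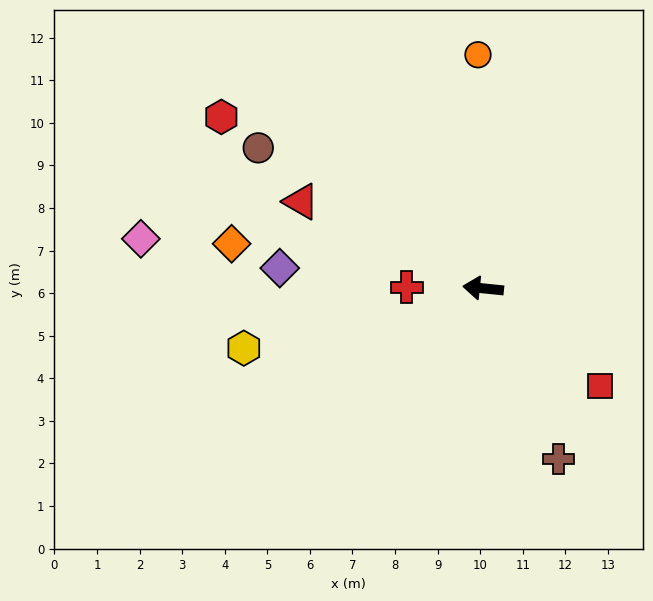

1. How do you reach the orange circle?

turn right 83°, forward 5.5 m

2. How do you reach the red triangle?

turn right 20°, forward 4.7 m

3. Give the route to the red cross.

turn left 5°, forward 1.8 m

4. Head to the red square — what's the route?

turn left 146°, forward 3.6 m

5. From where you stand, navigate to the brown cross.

turn left 120°, forward 4.4 m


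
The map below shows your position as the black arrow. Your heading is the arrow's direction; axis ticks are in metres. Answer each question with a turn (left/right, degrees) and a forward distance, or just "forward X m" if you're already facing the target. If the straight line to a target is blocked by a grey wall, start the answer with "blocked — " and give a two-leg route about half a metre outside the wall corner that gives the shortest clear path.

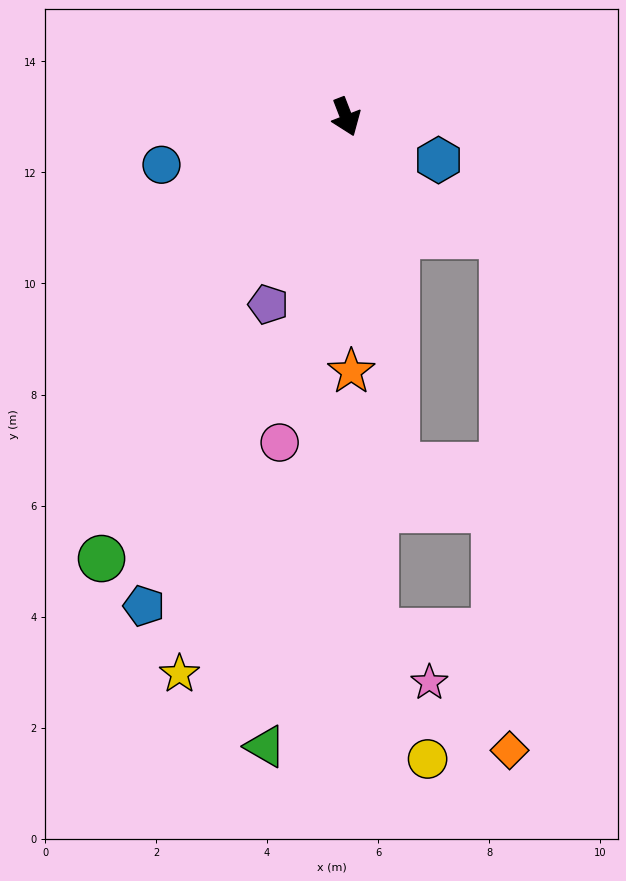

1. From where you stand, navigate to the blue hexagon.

turn left 44°, forward 1.8 m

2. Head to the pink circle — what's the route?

turn right 33°, forward 6.0 m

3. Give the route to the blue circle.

turn right 97°, forward 3.4 m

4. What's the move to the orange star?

turn right 20°, forward 4.6 m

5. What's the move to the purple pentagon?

turn right 44°, forward 3.7 m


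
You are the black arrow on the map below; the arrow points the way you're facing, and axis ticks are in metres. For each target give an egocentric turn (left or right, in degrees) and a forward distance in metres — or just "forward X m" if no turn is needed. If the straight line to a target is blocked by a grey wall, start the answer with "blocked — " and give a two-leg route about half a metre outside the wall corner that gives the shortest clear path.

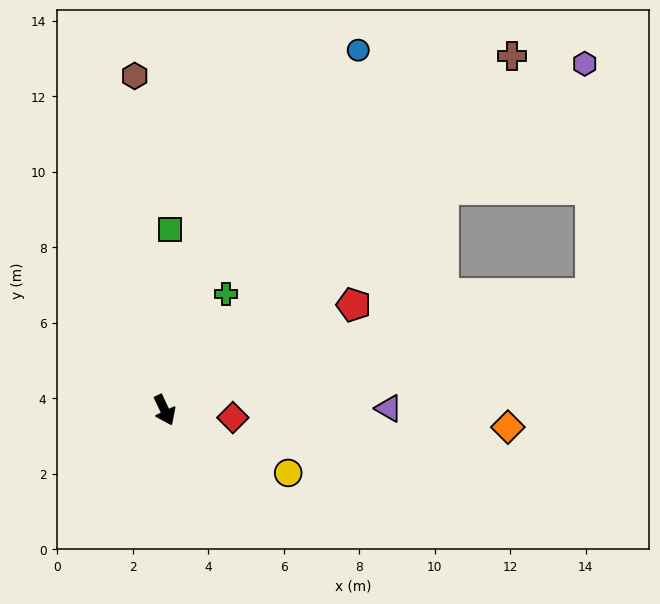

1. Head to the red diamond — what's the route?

turn left 58°, forward 1.8 m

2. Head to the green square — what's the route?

turn left 153°, forward 4.8 m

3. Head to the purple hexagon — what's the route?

turn left 104°, forward 14.4 m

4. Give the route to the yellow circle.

turn left 38°, forward 3.7 m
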